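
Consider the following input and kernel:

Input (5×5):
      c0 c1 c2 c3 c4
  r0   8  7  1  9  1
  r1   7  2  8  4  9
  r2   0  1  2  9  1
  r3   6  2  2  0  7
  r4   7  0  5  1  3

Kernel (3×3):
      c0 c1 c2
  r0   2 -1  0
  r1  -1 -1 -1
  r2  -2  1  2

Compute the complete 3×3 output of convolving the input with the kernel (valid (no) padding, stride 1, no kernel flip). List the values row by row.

Output[0,0]: The receptive field on the input at this output position is [8 7 1 / 7 2 8 / 0 1 2]. Elementwise product with the kernel and sum: 8·2 + 7·-1 + 7·-1 + 2·-1 + 8·-1 + 0·-2 + 1·1 + 2·2.

-3 17 -21
3 -18 10
-15 3 -17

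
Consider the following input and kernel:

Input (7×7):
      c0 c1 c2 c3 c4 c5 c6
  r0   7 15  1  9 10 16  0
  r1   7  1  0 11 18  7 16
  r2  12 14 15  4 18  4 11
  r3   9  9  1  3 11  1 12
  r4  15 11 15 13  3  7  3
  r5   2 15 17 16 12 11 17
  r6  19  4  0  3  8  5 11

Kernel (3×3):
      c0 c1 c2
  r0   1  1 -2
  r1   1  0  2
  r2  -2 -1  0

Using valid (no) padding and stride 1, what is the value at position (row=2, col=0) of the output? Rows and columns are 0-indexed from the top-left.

-34

The receptive field on the input at this output position is [12 14 15 / 9 9 1 / 15 11 15]. Elementwise product with the kernel and sum: 12·1 + 14·1 + 15·-2 + 9·1 + 1·2 + 15·-2 + 11·-1.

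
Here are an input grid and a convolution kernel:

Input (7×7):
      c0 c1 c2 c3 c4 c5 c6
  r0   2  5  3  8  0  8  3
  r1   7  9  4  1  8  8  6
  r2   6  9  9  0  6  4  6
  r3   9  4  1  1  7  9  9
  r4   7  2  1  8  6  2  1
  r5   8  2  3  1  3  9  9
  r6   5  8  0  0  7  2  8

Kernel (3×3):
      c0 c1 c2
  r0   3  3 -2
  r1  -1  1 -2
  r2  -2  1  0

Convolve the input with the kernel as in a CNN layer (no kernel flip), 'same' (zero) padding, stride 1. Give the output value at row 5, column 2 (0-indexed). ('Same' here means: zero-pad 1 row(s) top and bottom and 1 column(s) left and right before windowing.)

-24

The receptive field on the zero-padded input at this output position is [2 1 8 / 2 3 1 / 8 0 0]. Elementwise product with the kernel and sum: 2·3 + 1·3 + 8·-2 + 2·-1 + 3·1 + 1·-2 + 8·-2 + 0·1.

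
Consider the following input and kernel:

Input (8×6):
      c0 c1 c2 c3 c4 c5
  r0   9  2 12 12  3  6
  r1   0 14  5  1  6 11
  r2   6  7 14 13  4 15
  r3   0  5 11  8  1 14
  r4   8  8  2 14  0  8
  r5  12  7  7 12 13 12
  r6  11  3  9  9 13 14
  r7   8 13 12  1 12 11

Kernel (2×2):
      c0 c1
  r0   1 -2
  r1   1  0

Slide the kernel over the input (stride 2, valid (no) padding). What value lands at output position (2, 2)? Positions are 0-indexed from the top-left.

-3

The receptive field on the input at this output position is [0 8 / 13 12]. Elementwise product with the kernel and sum: 0·1 + 8·-2 + 13·1.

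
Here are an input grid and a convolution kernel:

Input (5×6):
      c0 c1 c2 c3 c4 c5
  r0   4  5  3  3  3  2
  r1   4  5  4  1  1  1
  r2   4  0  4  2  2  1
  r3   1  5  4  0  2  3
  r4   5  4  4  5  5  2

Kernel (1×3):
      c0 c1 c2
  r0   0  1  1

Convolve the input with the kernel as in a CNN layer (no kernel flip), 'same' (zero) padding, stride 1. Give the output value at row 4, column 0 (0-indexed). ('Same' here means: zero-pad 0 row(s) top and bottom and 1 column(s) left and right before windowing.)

The receptive field on the zero-padded input at this output position is [0 5 4]. Elementwise product with the kernel and sum: 5·1 + 4·1.

9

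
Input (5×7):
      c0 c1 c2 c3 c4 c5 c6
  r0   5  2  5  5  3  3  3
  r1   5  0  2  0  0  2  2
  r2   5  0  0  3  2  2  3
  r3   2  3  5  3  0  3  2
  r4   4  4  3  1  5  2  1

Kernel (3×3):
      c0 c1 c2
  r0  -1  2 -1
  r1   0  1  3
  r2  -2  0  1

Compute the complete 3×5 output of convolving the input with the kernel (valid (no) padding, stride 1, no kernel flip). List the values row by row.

Output[0,0]: The receptive field on the input at this output position is [5 2 5 / 5 0 2 / 5 0 0]. Elementwise product with the kernel and sum: 5·-1 + 2·2 + 5·-1 + 0·1 + 2·3 + 5·-2 + 0·1.
Output[0,1]: The receptive field on the input at this output position is [2 5 5 / 0 2 0 / 0 0 3]. Elementwise product with the kernel and sum: 2·-1 + 5·2 + 5·-1 + 2·1 + 0·3 + 0·-2 + 3·1.

-10 8 4 0 7
-6 10 -3 3 15
8 4 6 8 -1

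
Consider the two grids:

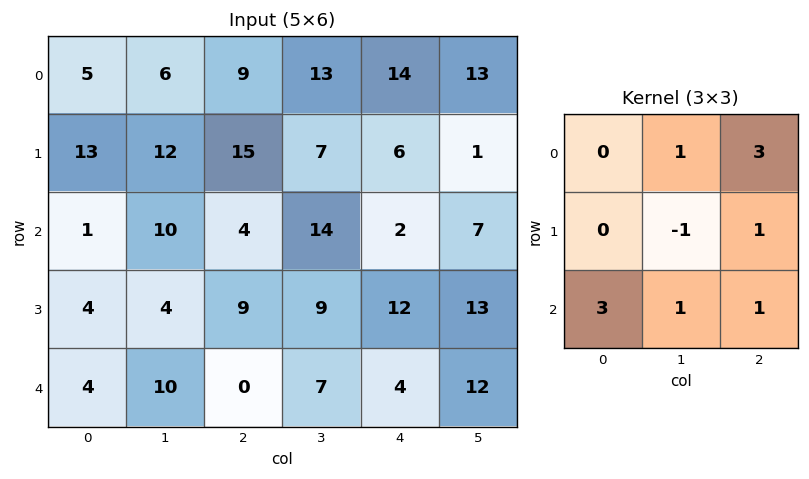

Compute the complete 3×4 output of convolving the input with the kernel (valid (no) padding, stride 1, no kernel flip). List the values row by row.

53 88 82 99
76 76 61 66
49 83 34 61

Output[0,0]: The receptive field on the input at this output position is [5 6 9 / 13 12 15 / 1 10 4]. Elementwise product with the kernel and sum: 6·1 + 9·3 + 12·-1 + 15·1 + 1·3 + 10·1 + 4·1.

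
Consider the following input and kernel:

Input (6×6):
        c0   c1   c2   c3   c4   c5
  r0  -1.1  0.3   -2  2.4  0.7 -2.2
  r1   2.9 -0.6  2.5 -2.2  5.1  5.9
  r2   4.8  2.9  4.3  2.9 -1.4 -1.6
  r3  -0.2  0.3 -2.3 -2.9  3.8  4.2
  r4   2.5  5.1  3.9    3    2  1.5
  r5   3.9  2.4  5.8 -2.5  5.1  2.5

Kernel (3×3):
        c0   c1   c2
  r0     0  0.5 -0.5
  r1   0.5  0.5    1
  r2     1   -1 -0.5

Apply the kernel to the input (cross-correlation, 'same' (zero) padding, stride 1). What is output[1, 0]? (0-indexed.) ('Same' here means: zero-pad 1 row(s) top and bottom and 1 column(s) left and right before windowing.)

The receptive field on the zero-padded input at this output position is [0 -1.1 0.3 / 0 2.9 -0.6 / 0 4.8 2.9]. Elementwise product with the kernel and sum: -1.1·0.5 + 0.3·-0.5 + 0·0.5 + 2.9·0.5 + -0.6·1 + 0·1 + 4.8·-1 + 2.9·-0.5.

-6.1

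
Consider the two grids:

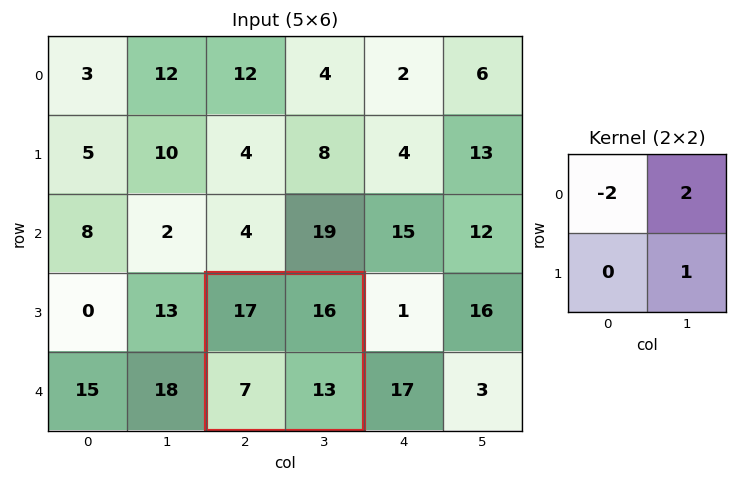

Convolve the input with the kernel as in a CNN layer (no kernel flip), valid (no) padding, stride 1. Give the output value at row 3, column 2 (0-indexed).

11

The receptive field on the input at this output position is [17 16 / 7 13]. Elementwise product with the kernel and sum: 17·-2 + 16·2 + 13·1.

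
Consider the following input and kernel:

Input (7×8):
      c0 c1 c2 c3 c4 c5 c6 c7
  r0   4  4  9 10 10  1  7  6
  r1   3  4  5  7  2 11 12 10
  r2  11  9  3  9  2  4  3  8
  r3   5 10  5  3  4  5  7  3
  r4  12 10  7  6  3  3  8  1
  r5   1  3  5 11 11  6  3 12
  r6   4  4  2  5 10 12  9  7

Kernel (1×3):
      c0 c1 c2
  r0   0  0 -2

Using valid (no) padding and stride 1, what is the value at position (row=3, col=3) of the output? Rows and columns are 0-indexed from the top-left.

-10

The receptive field on the input at this output position is [3 4 5]. Elementwise product with the kernel and sum: 5·-2.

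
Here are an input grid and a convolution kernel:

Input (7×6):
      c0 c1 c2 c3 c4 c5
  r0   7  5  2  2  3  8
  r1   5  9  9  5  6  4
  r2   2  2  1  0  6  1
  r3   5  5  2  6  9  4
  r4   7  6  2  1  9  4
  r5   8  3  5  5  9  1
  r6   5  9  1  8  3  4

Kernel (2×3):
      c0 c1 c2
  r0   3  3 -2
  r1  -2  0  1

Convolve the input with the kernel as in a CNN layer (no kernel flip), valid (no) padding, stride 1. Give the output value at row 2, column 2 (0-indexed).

The receptive field on the input at this output position is [1 0 6 / 2 6 9]. Elementwise product with the kernel and sum: 1·3 + 0·3 + 6·-2 + 2·-2 + 9·1.

-4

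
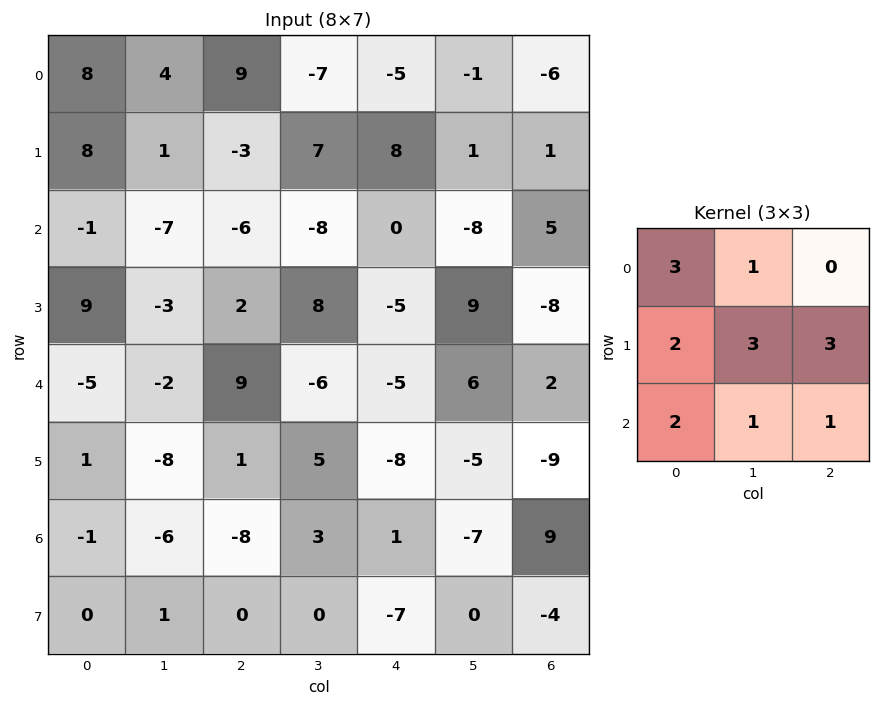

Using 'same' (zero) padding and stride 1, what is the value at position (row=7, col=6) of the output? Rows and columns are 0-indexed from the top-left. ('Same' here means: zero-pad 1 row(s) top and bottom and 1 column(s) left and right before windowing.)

-24

The receptive field on the zero-padded input at this output position is [-7 9 0 / 0 -4 0 / 0 0 0]. Elementwise product with the kernel and sum: -7·3 + 9·1 + 0·2 + -4·3 + 0·3 + 0·2 + 0·1 + 0·1.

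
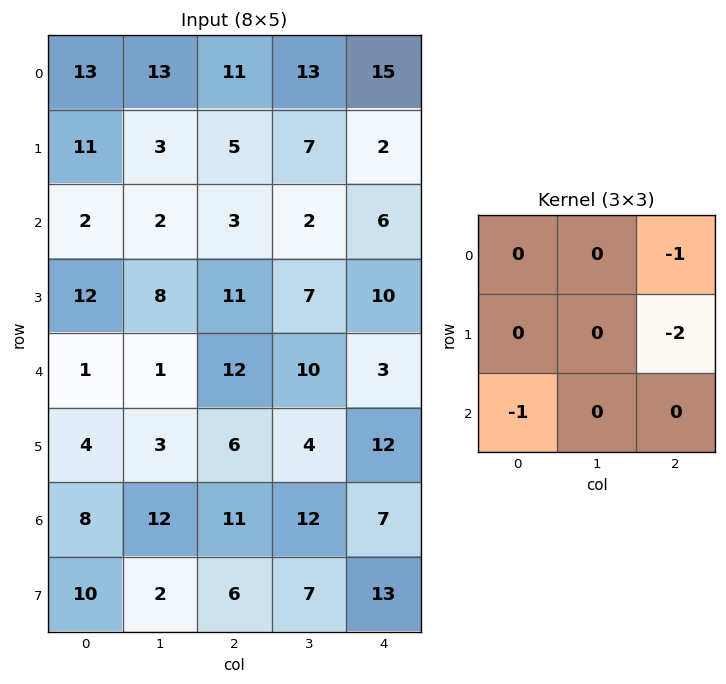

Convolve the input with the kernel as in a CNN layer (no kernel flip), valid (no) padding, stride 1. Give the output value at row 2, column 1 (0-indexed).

-17

The receptive field on the input at this output position is [2 3 2 / 8 11 7 / 1 12 10]. Elementwise product with the kernel and sum: 2·-1 + 7·-2 + 1·-1.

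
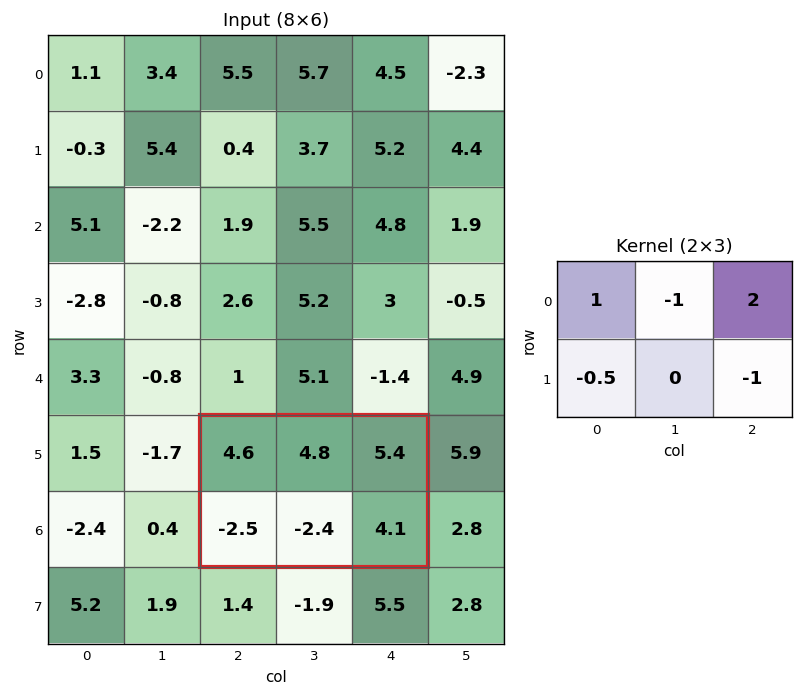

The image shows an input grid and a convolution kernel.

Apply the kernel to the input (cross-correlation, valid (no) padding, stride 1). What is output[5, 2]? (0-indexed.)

The receptive field on the input at this output position is [4.6 4.8 5.4 / -2.5 -2.4 4.1]. Elementwise product with the kernel and sum: 4.6·1 + 4.8·-1 + 5.4·2 + -2.5·-0.5 + 4.1·-1.

7.75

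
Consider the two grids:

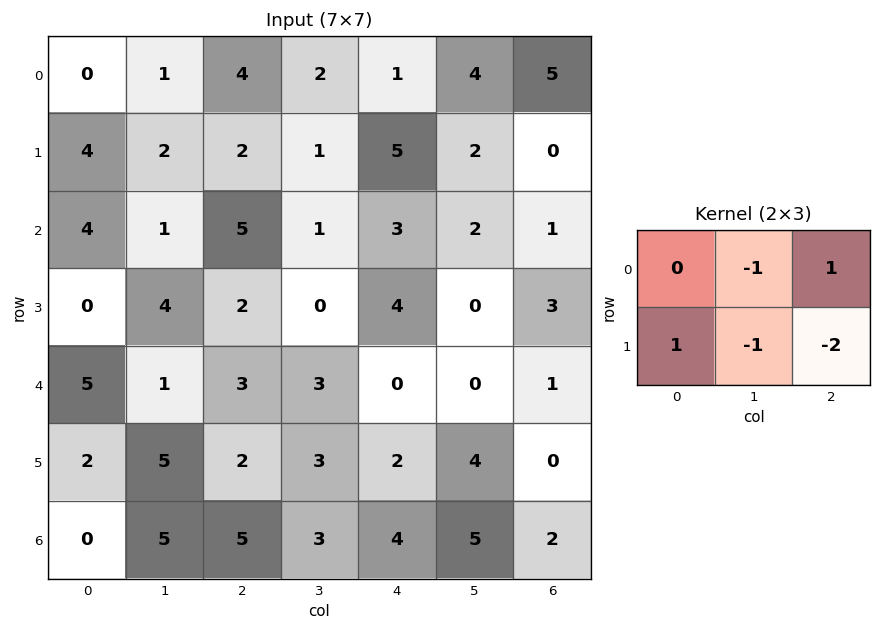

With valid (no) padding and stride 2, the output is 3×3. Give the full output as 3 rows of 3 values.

Output[0,0]: The receptive field on the input at this output position is [0 1 4 / 4 2 2]. Elementwise product with the kernel and sum: 1·-1 + 4·1 + 4·1 + 2·-1 + 2·-2.
Output[0,1]: The receptive field on the input at this output position is [4 2 1 / 2 1 5]. Elementwise product with the kernel and sum: 2·-1 + 1·1 + 2·1 + 1·-1 + 5·-2.

1 -10 4
-4 -4 -3
-5 -8 -1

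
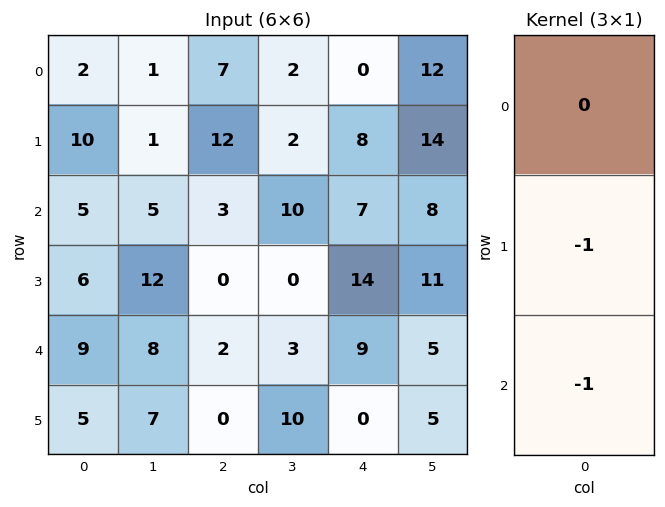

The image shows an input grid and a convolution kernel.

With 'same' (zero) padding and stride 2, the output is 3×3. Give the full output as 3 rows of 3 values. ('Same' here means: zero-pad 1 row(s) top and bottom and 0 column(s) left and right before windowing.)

Output[0,0]: The receptive field on the zero-padded input at this output position is [0 / 2 / 10]. Elementwise product with the kernel and sum: 2·-1 + 10·-1.

-12 -19 -8
-11 -3 -21
-14 -2 -9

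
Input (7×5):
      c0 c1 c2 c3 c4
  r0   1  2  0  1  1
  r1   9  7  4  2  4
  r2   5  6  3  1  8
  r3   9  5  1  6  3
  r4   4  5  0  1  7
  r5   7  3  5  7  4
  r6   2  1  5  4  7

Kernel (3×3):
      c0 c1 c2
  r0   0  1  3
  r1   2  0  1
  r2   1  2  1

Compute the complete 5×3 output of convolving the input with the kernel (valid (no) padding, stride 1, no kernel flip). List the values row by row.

44 32 29
52 36 44
48 28 39
34 50 45
33 31 56

Output[0,0]: The receptive field on the input at this output position is [1 2 0 / 9 7 4 / 5 6 3]. Elementwise product with the kernel and sum: 2·1 + 0·3 + 9·2 + 4·1 + 5·1 + 6·2 + 3·1.
Output[0,1]: The receptive field on the input at this output position is [2 0 1 / 7 4 2 / 6 3 1]. Elementwise product with the kernel and sum: 0·1 + 1·3 + 7·2 + 2·1 + 6·1 + 3·2 + 1·1.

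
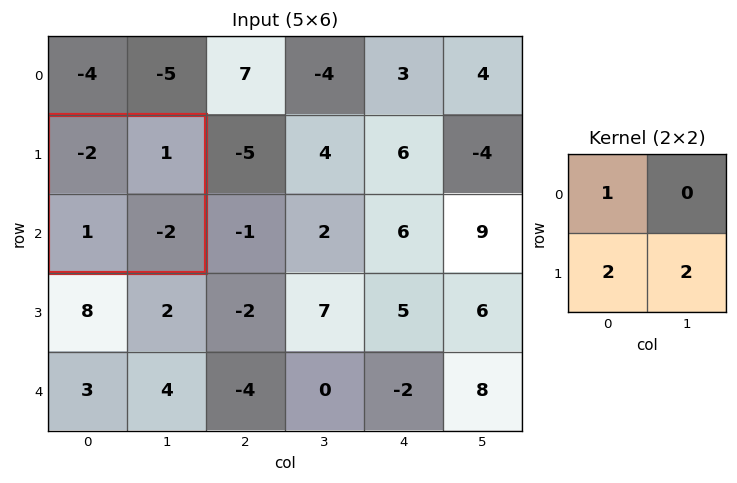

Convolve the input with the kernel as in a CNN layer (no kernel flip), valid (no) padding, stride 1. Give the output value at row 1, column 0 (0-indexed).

The receptive field on the input at this output position is [-2 1 / 1 -2]. Elementwise product with the kernel and sum: -2·1 + 1·2 + -2·2.

-4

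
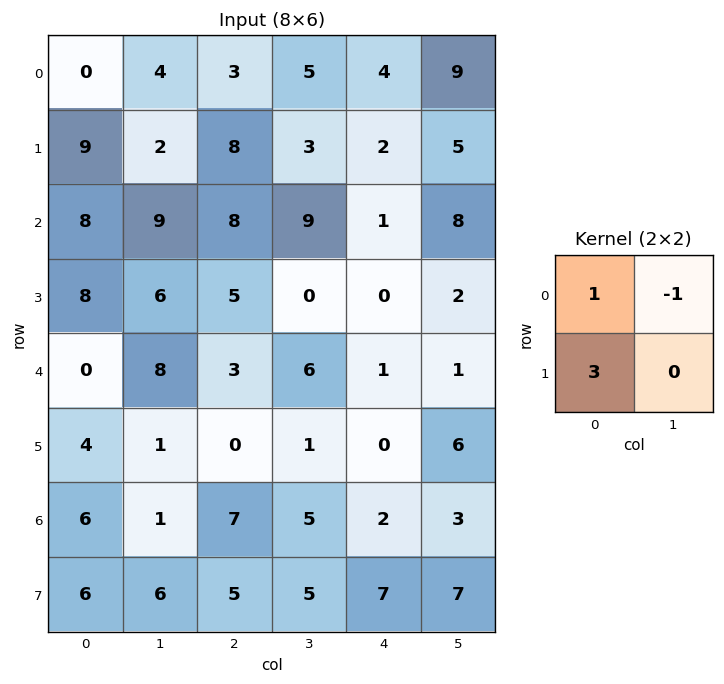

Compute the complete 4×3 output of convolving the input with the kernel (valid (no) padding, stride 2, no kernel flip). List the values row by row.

Output[0,0]: The receptive field on the input at this output position is [0 4 / 9 2]. Elementwise product with the kernel and sum: 0·1 + 4·-1 + 9·3.

23 22 1
23 14 -7
4 -3 0
23 17 20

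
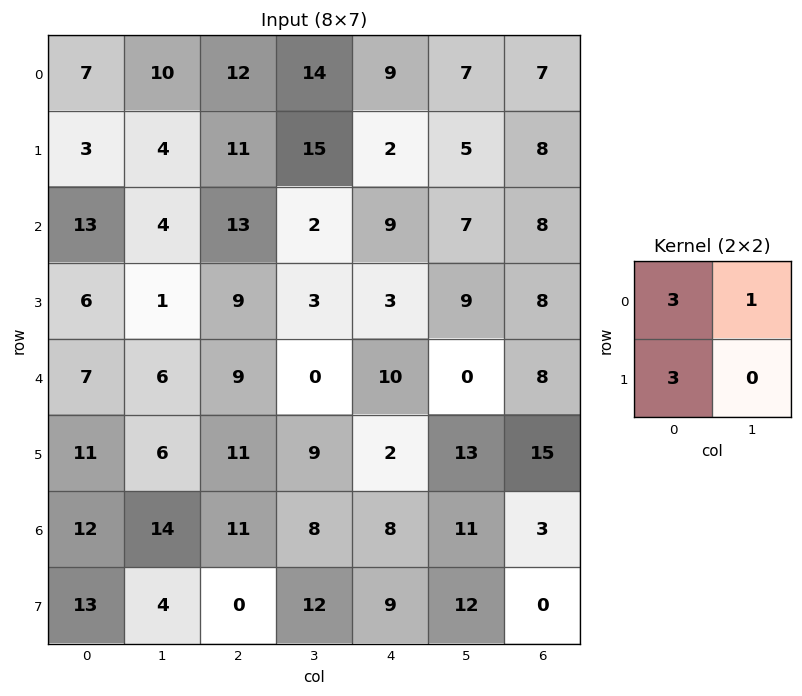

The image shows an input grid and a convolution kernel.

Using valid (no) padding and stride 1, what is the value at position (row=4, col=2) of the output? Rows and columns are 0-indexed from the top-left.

60

The receptive field on the input at this output position is [9 0 / 11 9]. Elementwise product with the kernel and sum: 9·3 + 0·1 + 11·3.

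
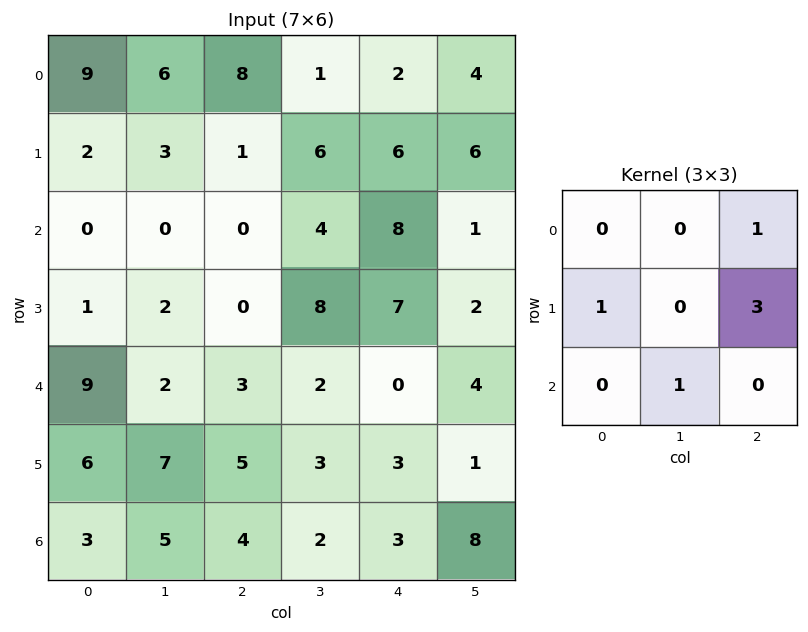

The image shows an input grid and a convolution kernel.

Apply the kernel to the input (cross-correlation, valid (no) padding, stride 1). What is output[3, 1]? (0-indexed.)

The receptive field on the input at this output position is [2 0 8 / 2 3 2 / 7 5 3]. Elementwise product with the kernel and sum: 8·1 + 2·1 + 2·3 + 5·1.

21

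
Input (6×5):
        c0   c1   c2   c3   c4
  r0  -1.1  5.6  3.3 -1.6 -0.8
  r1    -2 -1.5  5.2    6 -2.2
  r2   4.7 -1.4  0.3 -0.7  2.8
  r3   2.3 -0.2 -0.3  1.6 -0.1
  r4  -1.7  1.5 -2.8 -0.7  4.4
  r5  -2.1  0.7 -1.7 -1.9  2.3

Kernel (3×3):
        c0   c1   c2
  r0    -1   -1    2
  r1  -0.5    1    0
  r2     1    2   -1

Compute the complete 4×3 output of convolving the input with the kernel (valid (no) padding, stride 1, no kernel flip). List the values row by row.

3.2 -6.25 -3.8
12.35 6.9 -13.45
0.05 -3.9 -0.85
0.65 -0.65 -8.6

Output[0,0]: The receptive field on the input at this output position is [-1.1 5.6 3.3 / -2 -1.5 5.2 / 4.7 -1.4 0.3]. Elementwise product with the kernel and sum: -1.1·-1 + 5.6·-1 + 3.3·2 + -2·-0.5 + -1.5·1 + 4.7·1 + -1.4·2 + 0.3·-1.
Output[0,1]: The receptive field on the input at this output position is [5.6 3.3 -1.6 / -1.5 5.2 6 / -1.4 0.3 -0.7]. Elementwise product with the kernel and sum: 5.6·-1 + 3.3·-1 + -1.6·2 + -1.5·-0.5 + 5.2·1 + -1.4·1 + 0.3·2 + -0.7·-1.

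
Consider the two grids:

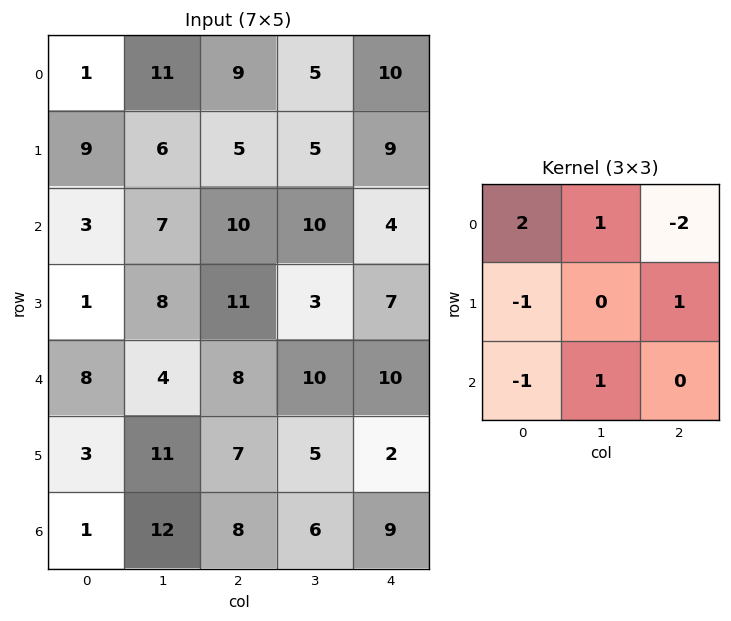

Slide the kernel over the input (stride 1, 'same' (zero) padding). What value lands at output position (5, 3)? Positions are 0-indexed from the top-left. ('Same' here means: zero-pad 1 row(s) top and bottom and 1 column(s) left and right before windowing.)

-1

The receptive field on the zero-padded input at this output position is [8 10 10 / 7 5 2 / 8 6 9]. Elementwise product with the kernel and sum: 8·2 + 10·1 + 10·-2 + 7·-1 + 2·1 + 8·-1 + 6·1.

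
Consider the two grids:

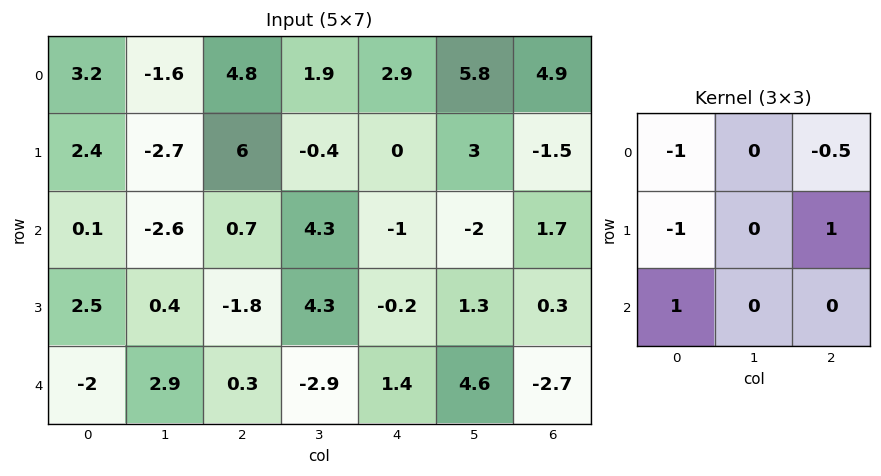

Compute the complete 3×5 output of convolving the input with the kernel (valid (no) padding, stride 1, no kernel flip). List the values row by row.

Output[0,0]: The receptive field on the input at this output position is [3.2 -1.6 4.8 / 2.4 -2.7 6 / 0.1 -2.6 0.7]. Elementwise product with the kernel and sum: 3.2·-1 + 4.8·-0.5 + 2.4·-1 + 6·1 + 0.1·1.
Output[0,1]: The receptive field on the input at this output position is [-1.6 4.8 1.9 / -2.7 6 -0.4 / -2.6 0.7 4.3]. Elementwise product with the kernel and sum: -1.6·-1 + 1.9·-0.5 + -2.7·-1 + -0.4·1 + -2.6·1.

-1.9 0.35 -11.55 2.9 -7.85
-2.3 10.2 -9.5 -3.1 3.25
-6.75 7.25 1.7 -9.2 2.05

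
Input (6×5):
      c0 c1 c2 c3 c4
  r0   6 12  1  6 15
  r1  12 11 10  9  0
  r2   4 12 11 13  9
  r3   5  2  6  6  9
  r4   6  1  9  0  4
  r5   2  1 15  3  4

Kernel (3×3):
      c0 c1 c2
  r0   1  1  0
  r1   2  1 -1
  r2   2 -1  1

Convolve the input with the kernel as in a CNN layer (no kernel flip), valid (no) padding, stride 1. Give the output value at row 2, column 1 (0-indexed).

The receptive field on the input at this output position is [12 11 13 / 2 6 6 / 1 9 0]. Elementwise product with the kernel and sum: 12·1 + 11·1 + 2·2 + 6·1 + 6·-1 + 1·2 + 9·-1 + 0·1.

20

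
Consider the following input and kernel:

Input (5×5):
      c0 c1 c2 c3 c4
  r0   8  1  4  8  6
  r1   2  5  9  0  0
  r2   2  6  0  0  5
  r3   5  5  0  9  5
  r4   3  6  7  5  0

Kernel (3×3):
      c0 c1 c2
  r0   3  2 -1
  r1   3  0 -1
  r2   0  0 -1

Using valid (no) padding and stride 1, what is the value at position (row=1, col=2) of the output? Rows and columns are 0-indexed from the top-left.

17

The receptive field on the input at this output position is [9 0 0 / 0 0 5 / 0 9 5]. Elementwise product with the kernel and sum: 9·3 + 0·2 + 0·-1 + 0·3 + 5·-1 + 5·-1.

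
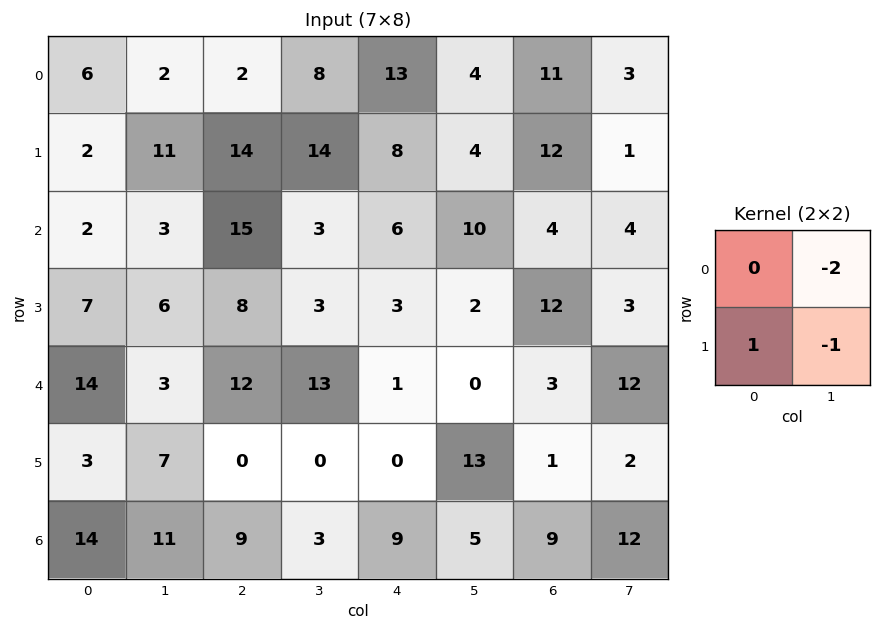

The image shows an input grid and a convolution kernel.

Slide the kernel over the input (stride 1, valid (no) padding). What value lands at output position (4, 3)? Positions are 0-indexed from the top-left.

The receptive field on the input at this output position is [13 1 / 0 0]. Elementwise product with the kernel and sum: 1·-2 + 0·1 + 0·-1.

-2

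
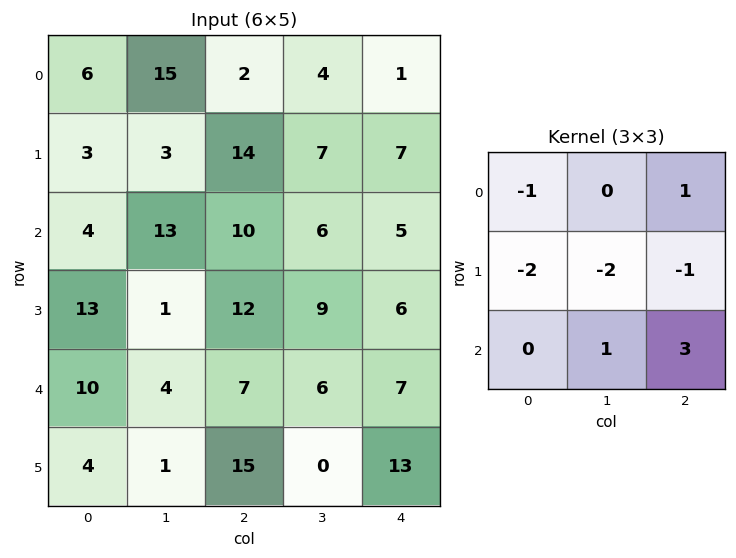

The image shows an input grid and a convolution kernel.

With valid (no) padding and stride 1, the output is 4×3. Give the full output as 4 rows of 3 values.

13 -24 -29
4 -9 -17
-9 -17 -26
10 -5 0

Output[0,0]: The receptive field on the input at this output position is [6 15 2 / 3 3 14 / 4 13 10]. Elementwise product with the kernel and sum: 6·-1 + 2·1 + 3·-2 + 3·-2 + 14·-1 + 13·1 + 10·3.
Output[0,1]: The receptive field on the input at this output position is [15 2 4 / 3 14 7 / 13 10 6]. Elementwise product with the kernel and sum: 15·-1 + 4·1 + 3·-2 + 14·-2 + 7·-1 + 10·1 + 6·3.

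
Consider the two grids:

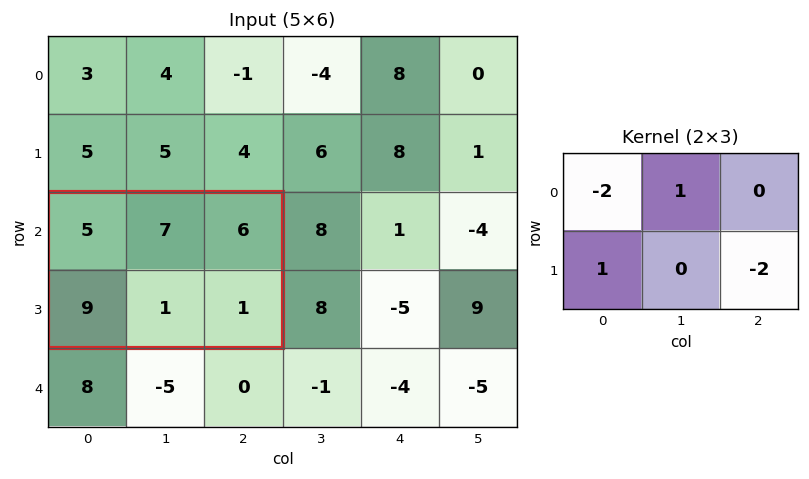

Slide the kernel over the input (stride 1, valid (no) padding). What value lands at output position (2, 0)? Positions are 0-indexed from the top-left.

The receptive field on the input at this output position is [5 7 6 / 9 1 1]. Elementwise product with the kernel and sum: 5·-2 + 7·1 + 9·1 + 1·-2.

4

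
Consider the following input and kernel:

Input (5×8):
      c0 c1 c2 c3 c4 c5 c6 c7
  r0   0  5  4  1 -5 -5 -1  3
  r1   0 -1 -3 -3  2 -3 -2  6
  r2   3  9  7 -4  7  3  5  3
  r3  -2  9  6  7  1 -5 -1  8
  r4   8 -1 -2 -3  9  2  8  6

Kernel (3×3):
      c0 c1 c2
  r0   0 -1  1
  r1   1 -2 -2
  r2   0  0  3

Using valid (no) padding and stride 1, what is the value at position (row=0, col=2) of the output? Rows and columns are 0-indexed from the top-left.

14

The receptive field on the input at this output position is [4 1 -5 / -3 -3 2 / 7 -4 7]. Elementwise product with the kernel and sum: 1·-1 + -5·1 + -3·1 + -3·-2 + 2·-2 + 7·3.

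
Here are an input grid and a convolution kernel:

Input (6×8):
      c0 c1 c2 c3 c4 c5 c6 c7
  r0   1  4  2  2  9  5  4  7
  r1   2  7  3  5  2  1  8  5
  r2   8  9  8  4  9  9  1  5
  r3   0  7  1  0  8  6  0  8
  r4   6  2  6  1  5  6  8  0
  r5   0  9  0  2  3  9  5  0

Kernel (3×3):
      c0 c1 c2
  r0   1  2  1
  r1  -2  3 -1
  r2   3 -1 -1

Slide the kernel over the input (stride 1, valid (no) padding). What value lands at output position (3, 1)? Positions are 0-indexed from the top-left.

The receptive field on the input at this output position is [7 1 0 / 2 6 1 / 9 0 2]. Elementwise product with the kernel and sum: 7·1 + 1·2 + 0·1 + 2·-2 + 6·3 + 1·-1 + 9·3 + 0·-1 + 2·-1.

47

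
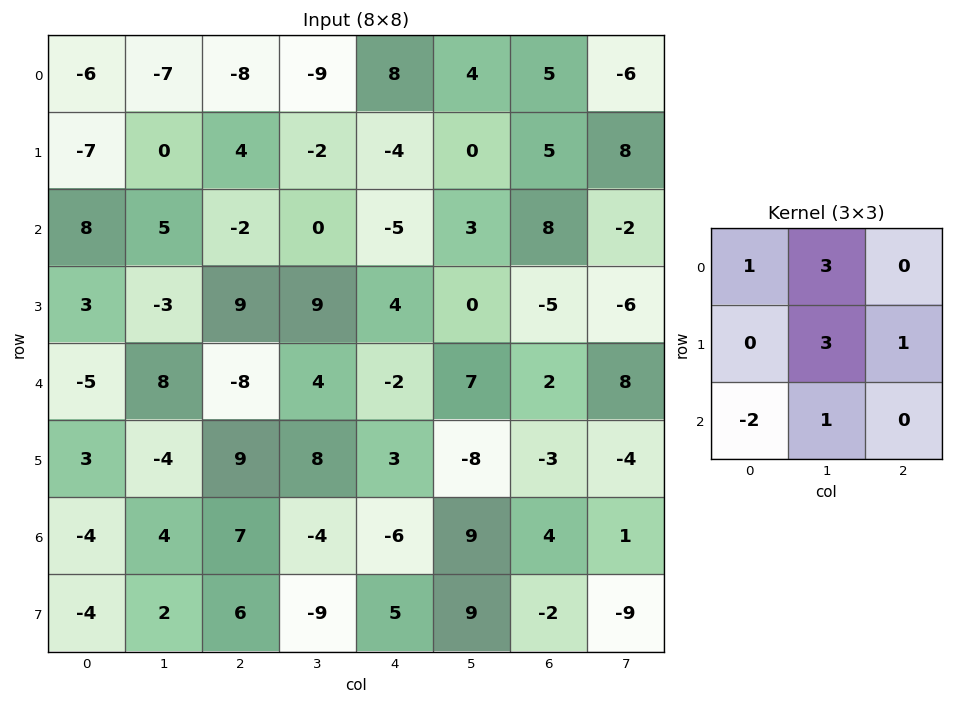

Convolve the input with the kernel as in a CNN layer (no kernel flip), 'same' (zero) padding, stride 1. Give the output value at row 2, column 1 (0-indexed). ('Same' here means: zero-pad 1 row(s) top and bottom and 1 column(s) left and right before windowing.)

-3

The receptive field on the zero-padded input at this output position is [-7 0 4 / 8 5 -2 / 3 -3 9]. Elementwise product with the kernel and sum: -7·1 + 0·3 + 5·3 + -2·1 + 3·-2 + -3·1.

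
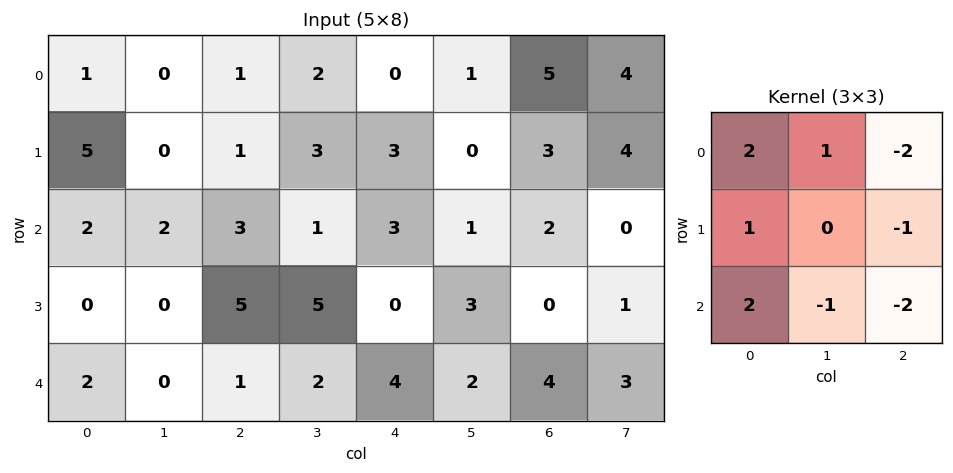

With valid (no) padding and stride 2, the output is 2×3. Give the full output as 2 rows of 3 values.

Output[0,0]: The receptive field on the input at this output position is [1 0 1 / 5 0 1 / 2 2 3]. Elementwise product with the kernel and sum: 1·2 + 0·1 + 1·-2 + 5·1 + 1·-1 + 2·2 + 2·-1 + 3·-2.
Output[0,1]: The receptive field on the input at this output position is [1 2 0 / 1 3 3 / 3 1 3]. Elementwise product with the kernel and sum: 1·2 + 2·1 + 0·-2 + 1·1 + 3·-1 + 3·2 + 1·-1 + 3·-2.

0 1 -8
-3 -2 1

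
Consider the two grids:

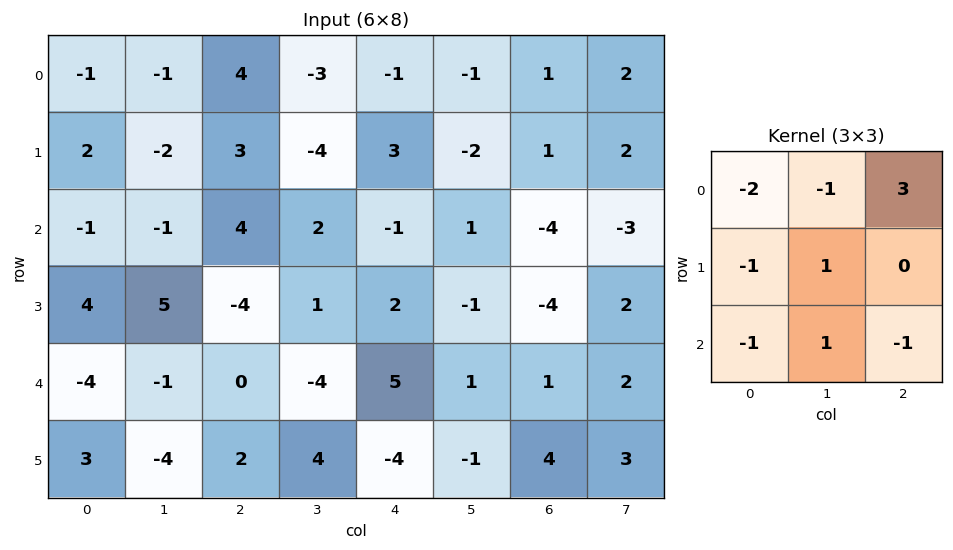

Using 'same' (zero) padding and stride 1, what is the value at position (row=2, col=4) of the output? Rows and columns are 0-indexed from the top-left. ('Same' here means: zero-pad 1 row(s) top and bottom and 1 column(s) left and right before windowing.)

-2

The receptive field on the zero-padded input at this output position is [-4 3 -2 / 2 -1 1 / 1 2 -1]. Elementwise product with the kernel and sum: -4·-2 + 3·-1 + -2·3 + 2·-1 + -1·1 + 1·-1 + 2·1 + -1·-1.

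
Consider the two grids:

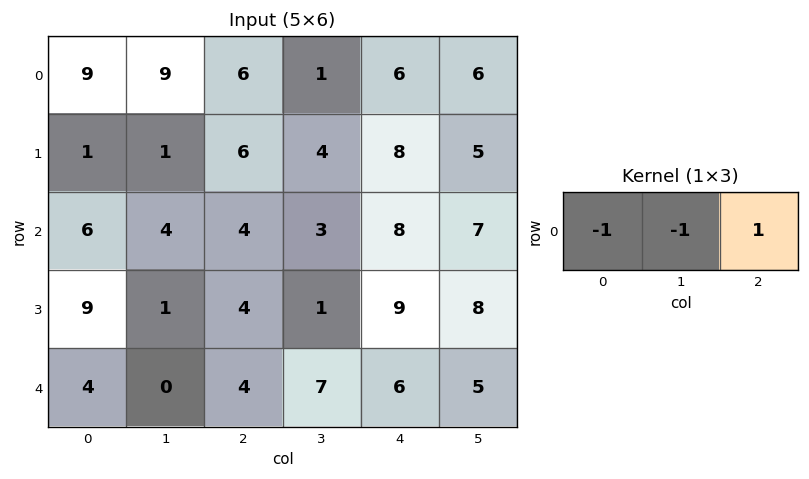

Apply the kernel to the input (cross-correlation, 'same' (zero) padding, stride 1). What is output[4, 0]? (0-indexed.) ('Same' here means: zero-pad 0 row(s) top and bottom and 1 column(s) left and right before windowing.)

-4

The receptive field on the zero-padded input at this output position is [0 4 0]. Elementwise product with the kernel and sum: 0·-1 + 4·-1 + 0·1.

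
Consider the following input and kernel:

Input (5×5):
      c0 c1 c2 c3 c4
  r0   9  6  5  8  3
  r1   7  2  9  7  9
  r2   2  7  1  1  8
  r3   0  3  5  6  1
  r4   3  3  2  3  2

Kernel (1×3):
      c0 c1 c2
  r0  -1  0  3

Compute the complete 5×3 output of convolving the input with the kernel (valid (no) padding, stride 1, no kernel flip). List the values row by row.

Output[0,0]: The receptive field on the input at this output position is [9 6 5]. Elementwise product with the kernel and sum: 9·-1 + 5·3.

6 18 4
20 19 18
1 -4 23
15 15 -2
3 6 4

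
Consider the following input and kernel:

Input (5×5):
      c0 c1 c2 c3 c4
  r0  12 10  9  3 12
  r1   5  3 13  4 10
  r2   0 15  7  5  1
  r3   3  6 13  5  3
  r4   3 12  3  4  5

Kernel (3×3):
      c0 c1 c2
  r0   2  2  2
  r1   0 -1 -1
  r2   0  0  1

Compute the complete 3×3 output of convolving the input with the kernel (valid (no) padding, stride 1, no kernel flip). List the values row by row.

53 32 35
33 33 51
28 40 23

Output[0,0]: The receptive field on the input at this output position is [12 10 9 / 5 3 13 / 0 15 7]. Elementwise product with the kernel and sum: 12·2 + 10·2 + 9·2 + 3·-1 + 13·-1 + 7·1.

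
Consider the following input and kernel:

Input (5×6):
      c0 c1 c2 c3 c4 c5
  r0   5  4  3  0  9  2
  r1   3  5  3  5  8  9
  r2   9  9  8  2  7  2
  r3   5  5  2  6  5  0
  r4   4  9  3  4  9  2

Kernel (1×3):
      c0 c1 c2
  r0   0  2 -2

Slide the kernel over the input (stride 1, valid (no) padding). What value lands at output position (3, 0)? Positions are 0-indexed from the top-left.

The receptive field on the input at this output position is [5 5 2]. Elementwise product with the kernel and sum: 5·2 + 2·-2.

6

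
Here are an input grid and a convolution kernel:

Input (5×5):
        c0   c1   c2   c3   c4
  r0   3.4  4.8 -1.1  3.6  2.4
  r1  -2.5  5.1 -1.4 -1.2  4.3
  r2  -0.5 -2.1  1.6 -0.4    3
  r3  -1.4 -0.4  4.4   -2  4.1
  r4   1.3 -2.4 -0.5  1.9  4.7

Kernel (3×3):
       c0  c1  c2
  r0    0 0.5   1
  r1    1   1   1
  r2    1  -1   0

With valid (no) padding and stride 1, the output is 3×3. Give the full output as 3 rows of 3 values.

Output[0,0]: The receptive field on the input at this output position is [3.4 4.8 -1.1 / -2.5 5.1 -1.4 / -0.5 -2.1 1.6]. Elementwise product with the kernel and sum: 4.8·0.5 + -1.1·1 + -2.5·1 + 5.1·1 + -1.4·1 + -0.5·1 + -2.1·-1.

4.1 1.85 7.9
-0.85 -7.6 14.3
6.85 0.5 6.9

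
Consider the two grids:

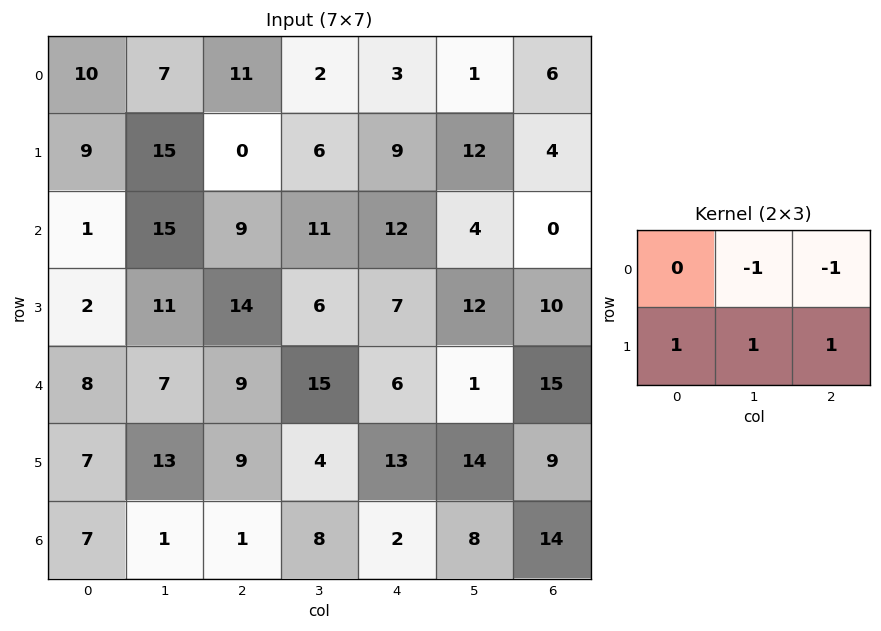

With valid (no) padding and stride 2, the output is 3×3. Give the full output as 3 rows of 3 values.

Output[0,0]: The receptive field on the input at this output position is [10 7 11 / 9 15 0]. Elementwise product with the kernel and sum: 7·-1 + 11·-1 + 9·1 + 15·1 + 0·1.

6 10 18
3 4 25
13 5 20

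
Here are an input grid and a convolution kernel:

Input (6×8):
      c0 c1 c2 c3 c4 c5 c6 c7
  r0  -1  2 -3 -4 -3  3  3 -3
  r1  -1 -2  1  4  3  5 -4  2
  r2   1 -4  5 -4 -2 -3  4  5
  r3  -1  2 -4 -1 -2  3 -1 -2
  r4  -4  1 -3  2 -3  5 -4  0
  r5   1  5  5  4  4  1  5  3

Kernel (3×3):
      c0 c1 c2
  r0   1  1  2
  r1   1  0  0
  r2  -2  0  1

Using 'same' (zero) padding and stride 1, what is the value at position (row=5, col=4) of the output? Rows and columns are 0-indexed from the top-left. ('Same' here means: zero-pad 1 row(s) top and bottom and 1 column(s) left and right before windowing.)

13

The receptive field on the zero-padded input at this output position is [2 -3 5 / 4 4 1 / 0 0 0]. Elementwise product with the kernel and sum: 2·1 + -3·1 + 5·2 + 4·1 + 0·-2 + 0·1.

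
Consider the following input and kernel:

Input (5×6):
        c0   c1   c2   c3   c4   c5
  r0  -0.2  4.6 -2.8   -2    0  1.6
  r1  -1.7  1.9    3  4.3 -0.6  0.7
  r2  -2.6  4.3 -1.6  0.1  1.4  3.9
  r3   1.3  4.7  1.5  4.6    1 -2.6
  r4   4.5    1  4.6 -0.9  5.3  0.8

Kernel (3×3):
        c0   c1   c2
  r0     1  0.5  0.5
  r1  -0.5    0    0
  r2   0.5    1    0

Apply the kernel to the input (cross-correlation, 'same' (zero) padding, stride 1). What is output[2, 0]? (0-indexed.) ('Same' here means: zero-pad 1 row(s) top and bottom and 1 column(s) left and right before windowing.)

1.4

The receptive field on the zero-padded input at this output position is [0 -1.7 1.9 / 0 -2.6 4.3 / 0 1.3 4.7]. Elementwise product with the kernel and sum: 0·1 + -1.7·0.5 + 1.9·0.5 + 0·-0.5 + 0·0.5 + 1.3·1.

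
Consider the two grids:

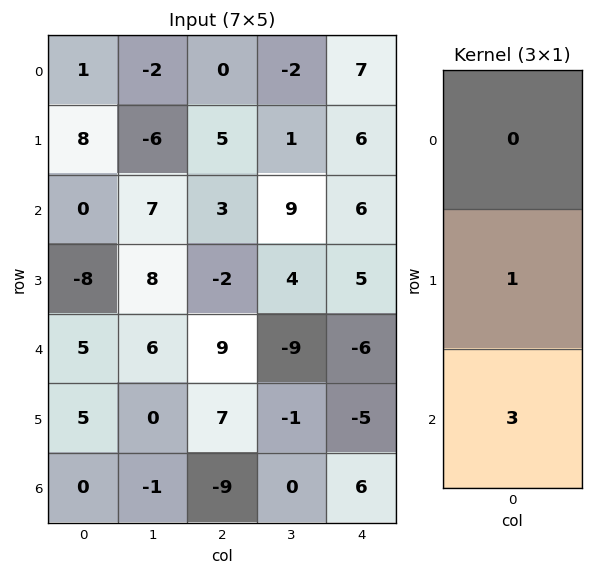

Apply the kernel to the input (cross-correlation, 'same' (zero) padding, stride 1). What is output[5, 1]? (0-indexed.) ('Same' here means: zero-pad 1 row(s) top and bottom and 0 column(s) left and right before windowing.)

The receptive field on the zero-padded input at this output position is [6 / 0 / -1]. Elementwise product with the kernel and sum: 0·1 + -1·3.

-3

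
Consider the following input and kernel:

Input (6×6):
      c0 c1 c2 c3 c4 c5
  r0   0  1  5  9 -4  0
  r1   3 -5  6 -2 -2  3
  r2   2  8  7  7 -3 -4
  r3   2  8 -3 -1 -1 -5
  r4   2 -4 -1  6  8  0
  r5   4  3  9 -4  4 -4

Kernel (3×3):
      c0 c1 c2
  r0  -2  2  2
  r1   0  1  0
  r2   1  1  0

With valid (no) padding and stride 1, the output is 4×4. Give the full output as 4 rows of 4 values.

Output[0,0]: The receptive field on the input at this output position is [0 1 5 / 3 -5 6 / 2 8 7]. Elementwise product with the kernel and sum: 0·-2 + 1·2 + 5·2 + -5·1 + 2·1 + 8·1.
Output[0,1]: The receptive field on the input at this output position is [1 5 9 / -5 6 -2 / 8 7 7]. Elementwise product with the kernel and sum: 1·-2 + 5·2 + 9·2 + 6·1 + 8·1 + 7·1.

17 47 12 -24
14 30 -17 1
32 4 -2 -15
9 -13 13 -2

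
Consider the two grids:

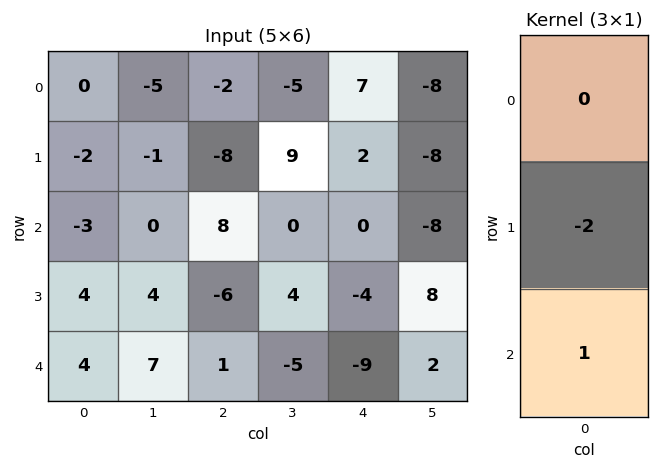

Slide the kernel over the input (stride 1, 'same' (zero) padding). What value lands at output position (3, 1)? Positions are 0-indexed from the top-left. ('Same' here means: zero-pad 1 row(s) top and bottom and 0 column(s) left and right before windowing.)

-1

The receptive field on the zero-padded input at this output position is [0 / 4 / 7]. Elementwise product with the kernel and sum: 4·-2 + 7·1.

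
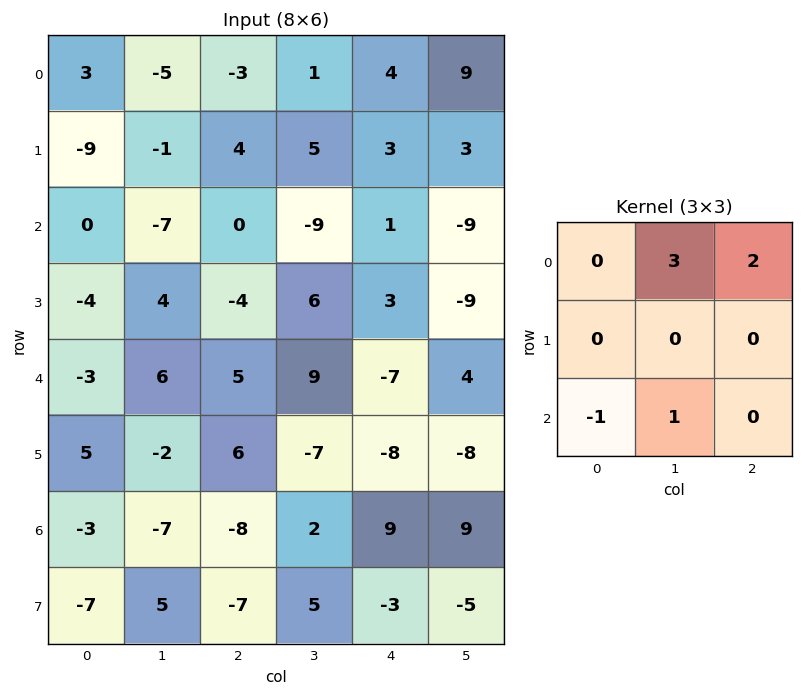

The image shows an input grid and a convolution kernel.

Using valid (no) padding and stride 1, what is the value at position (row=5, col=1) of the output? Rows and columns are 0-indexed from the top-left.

The receptive field on the input at this output position is [-2 6 -7 / -7 -8 2 / 5 -7 5]. Elementwise product with the kernel and sum: 6·3 + -7·2 + 5·-1 + -7·1.

-8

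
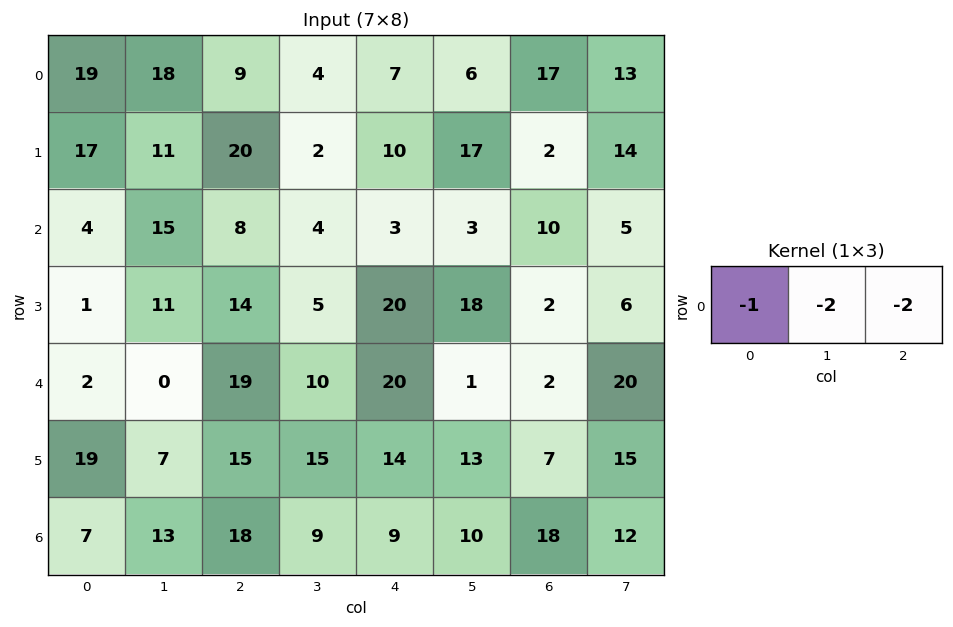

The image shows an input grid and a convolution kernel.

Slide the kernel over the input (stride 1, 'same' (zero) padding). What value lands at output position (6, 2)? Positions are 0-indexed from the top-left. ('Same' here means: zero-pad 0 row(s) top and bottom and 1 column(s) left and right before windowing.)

-67

The receptive field on the zero-padded input at this output position is [13 18 9]. Elementwise product with the kernel and sum: 13·-1 + 18·-2 + 9·-2.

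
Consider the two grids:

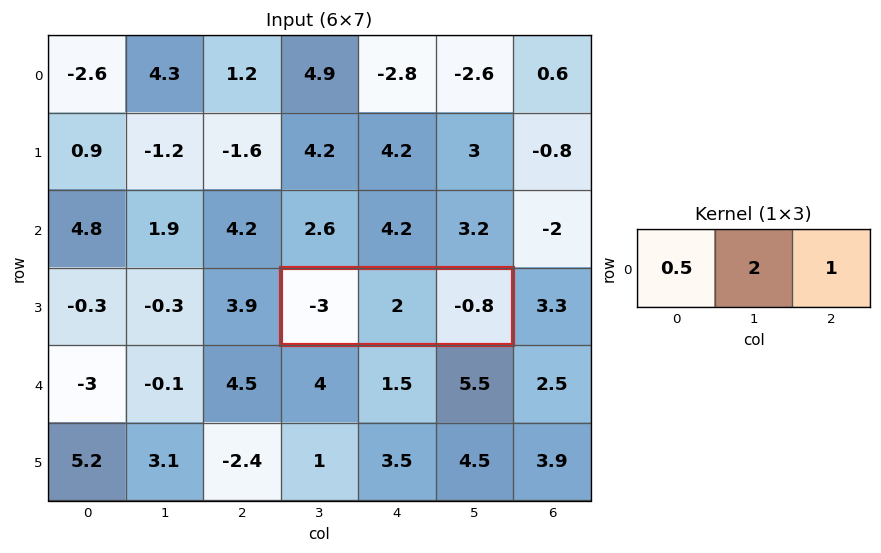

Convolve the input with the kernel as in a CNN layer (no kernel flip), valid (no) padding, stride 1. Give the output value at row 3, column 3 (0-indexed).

The receptive field on the input at this output position is [-3 2 -0.8]. Elementwise product with the kernel and sum: -3·0.5 + 2·2 + -0.8·1.

1.7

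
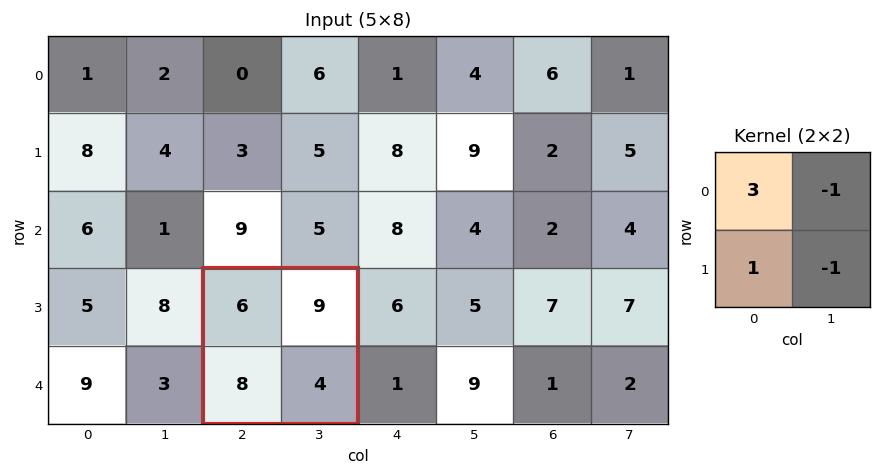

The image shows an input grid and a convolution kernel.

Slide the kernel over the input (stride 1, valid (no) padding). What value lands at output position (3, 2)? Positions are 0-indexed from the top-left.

13

The receptive field on the input at this output position is [6 9 / 8 4]. Elementwise product with the kernel and sum: 6·3 + 9·-1 + 8·1 + 4·-1.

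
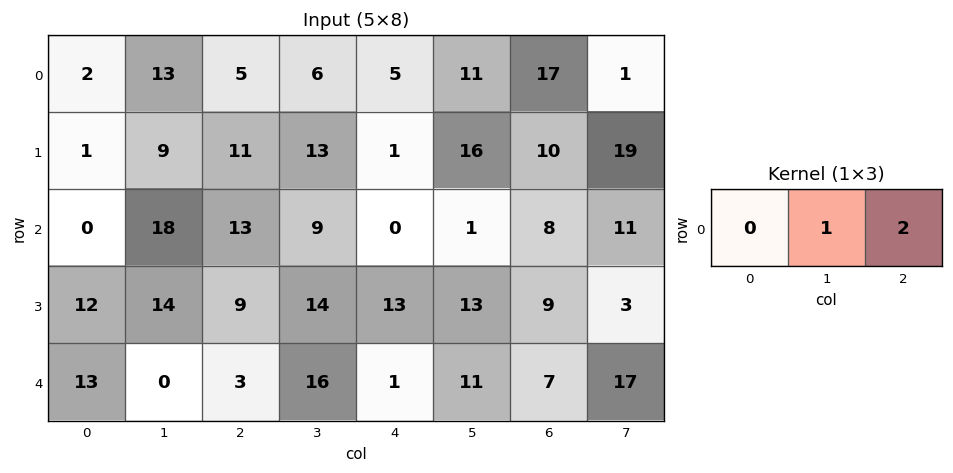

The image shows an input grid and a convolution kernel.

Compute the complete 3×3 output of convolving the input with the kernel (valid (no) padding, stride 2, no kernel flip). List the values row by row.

23 16 45
44 9 17
6 18 25

Output[0,0]: The receptive field on the input at this output position is [2 13 5]. Elementwise product with the kernel and sum: 13·1 + 5·2.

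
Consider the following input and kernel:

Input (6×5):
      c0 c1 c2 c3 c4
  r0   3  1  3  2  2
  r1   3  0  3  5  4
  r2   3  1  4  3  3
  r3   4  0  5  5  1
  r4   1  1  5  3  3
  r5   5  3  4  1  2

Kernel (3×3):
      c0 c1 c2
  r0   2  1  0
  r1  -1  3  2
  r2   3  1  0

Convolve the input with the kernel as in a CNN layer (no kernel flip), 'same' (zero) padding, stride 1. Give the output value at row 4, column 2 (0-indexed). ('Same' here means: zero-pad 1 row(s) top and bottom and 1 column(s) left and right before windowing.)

The receptive field on the zero-padded input at this output position is [0 5 5 / 1 5 3 / 3 4 1]. Elementwise product with the kernel and sum: 0·2 + 5·1 + 1·-1 + 5·3 + 3·2 + 3·3 + 4·1.

38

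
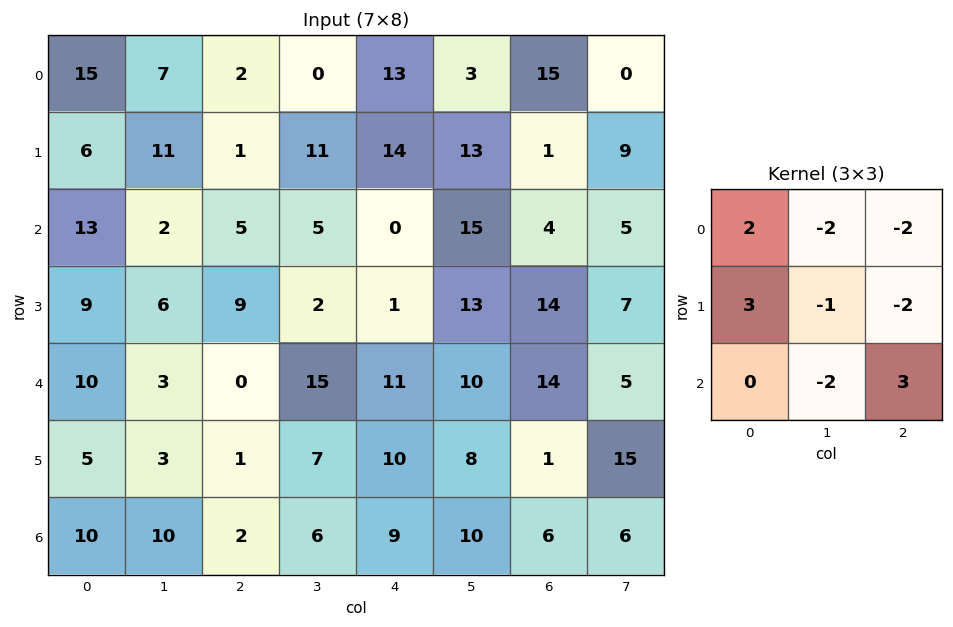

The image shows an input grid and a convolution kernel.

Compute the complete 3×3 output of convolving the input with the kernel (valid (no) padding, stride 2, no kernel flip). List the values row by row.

28 -68 -1
9 26 -54
10 -61 -8

Output[0,0]: The receptive field on the input at this output position is [15 7 2 / 6 11 1 / 13 2 5]. Elementwise product with the kernel and sum: 15·2 + 7·-2 + 2·-2 + 6·3 + 11·-1 + 1·-2 + 2·-2 + 5·3.
Output[0,1]: The receptive field on the input at this output position is [2 0 13 / 1 11 14 / 5 5 0]. Elementwise product with the kernel and sum: 2·2 + 0·-2 + 13·-2 + 1·3 + 11·-1 + 14·-2 + 5·-2 + 0·3.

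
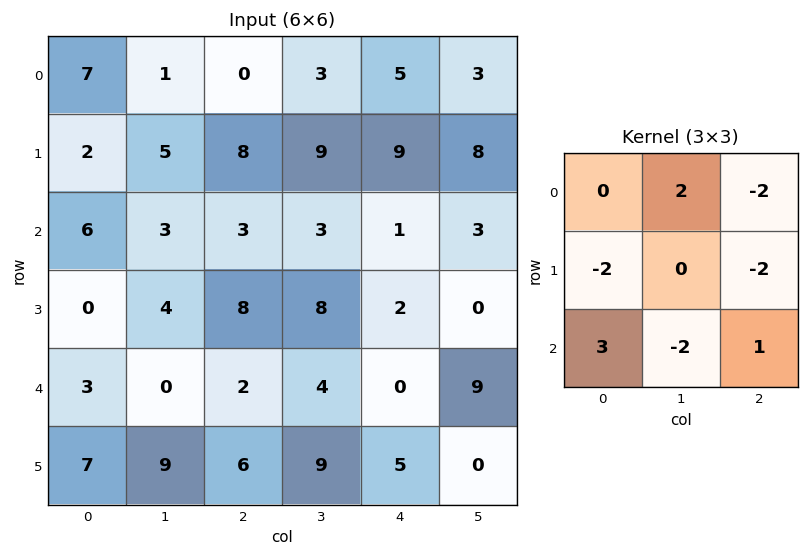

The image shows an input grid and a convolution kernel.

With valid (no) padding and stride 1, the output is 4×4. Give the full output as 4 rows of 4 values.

-3 -28 -34 -20
-24 -10 2 10
-5 -24 -18 1
-9 16 13 -5

Output[0,0]: The receptive field on the input at this output position is [7 1 0 / 2 5 8 / 6 3 3]. Elementwise product with the kernel and sum: 1·2 + 0·-2 + 2·-2 + 8·-2 + 6·3 + 3·-2 + 3·1.
Output[0,1]: The receptive field on the input at this output position is [1 0 3 / 5 8 9 / 3 3 3]. Elementwise product with the kernel and sum: 0·2 + 3·-2 + 5·-2 + 9·-2 + 3·3 + 3·-2 + 3·1.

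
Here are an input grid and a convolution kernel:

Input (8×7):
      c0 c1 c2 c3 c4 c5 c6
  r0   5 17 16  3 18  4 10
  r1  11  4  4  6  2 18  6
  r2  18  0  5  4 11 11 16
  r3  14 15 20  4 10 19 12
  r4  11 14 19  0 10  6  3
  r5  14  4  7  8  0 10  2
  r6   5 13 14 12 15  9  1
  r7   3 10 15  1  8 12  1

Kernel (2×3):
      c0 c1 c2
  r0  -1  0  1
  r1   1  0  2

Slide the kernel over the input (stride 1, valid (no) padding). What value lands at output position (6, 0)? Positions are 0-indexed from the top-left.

42

The receptive field on the input at this output position is [5 13 14 / 3 10 15]. Elementwise product with the kernel and sum: 5·-1 + 14·1 + 3·1 + 15·2.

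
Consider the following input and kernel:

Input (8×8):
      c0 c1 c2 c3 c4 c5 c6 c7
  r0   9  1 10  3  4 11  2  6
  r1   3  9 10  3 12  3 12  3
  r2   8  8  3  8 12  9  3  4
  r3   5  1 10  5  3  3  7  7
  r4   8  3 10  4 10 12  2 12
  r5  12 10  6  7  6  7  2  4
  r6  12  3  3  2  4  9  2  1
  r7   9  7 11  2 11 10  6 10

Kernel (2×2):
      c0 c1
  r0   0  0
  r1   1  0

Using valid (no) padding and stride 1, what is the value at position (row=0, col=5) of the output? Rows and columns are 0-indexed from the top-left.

3

The receptive field on the input at this output position is [11 2 / 3 12]. Elementwise product with the kernel and sum: 3·1.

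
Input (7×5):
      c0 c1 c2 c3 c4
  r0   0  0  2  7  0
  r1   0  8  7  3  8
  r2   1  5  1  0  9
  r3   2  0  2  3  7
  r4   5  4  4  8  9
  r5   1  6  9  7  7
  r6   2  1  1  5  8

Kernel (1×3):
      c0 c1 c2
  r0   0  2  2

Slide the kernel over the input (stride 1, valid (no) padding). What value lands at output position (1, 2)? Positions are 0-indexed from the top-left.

The receptive field on the input at this output position is [7 3 8]. Elementwise product with the kernel and sum: 3·2 + 8·2.

22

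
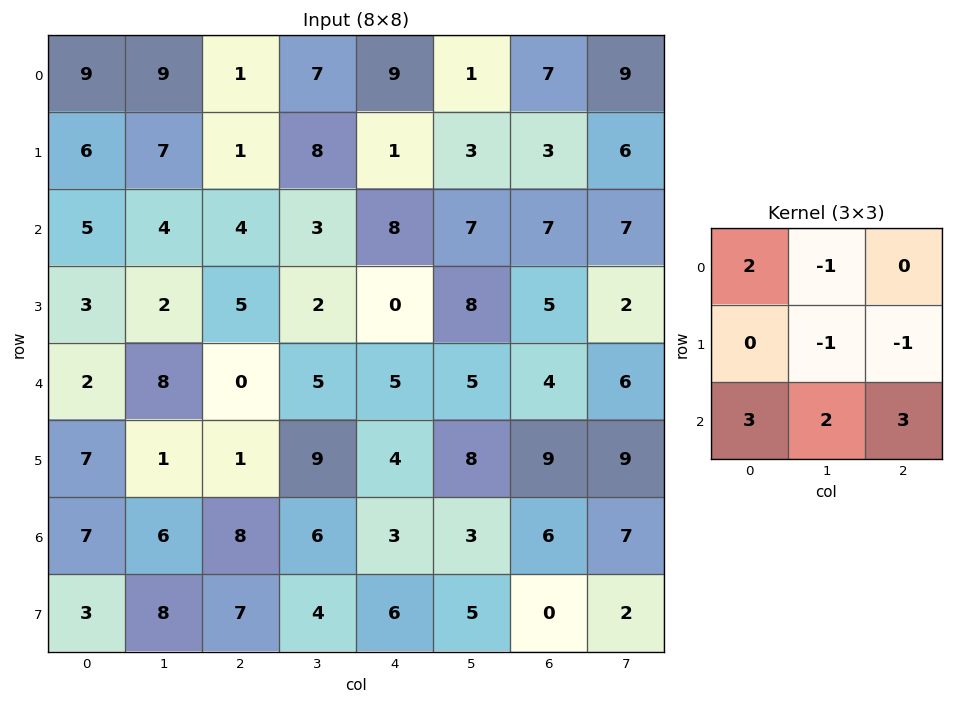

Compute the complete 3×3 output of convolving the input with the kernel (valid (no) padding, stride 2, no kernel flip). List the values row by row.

36 28 70
21 28 33
51 27 21

Output[0,0]: The receptive field on the input at this output position is [9 9 1 / 6 7 1 / 5 4 4]. Elementwise product with the kernel and sum: 9·2 + 9·-1 + 7·-1 + 1·-1 + 5·3 + 4·2 + 4·3.
Output[0,1]: The receptive field on the input at this output position is [1 7 9 / 1 8 1 / 4 3 8]. Elementwise product with the kernel and sum: 1·2 + 7·-1 + 8·-1 + 1·-1 + 4·3 + 3·2 + 8·3.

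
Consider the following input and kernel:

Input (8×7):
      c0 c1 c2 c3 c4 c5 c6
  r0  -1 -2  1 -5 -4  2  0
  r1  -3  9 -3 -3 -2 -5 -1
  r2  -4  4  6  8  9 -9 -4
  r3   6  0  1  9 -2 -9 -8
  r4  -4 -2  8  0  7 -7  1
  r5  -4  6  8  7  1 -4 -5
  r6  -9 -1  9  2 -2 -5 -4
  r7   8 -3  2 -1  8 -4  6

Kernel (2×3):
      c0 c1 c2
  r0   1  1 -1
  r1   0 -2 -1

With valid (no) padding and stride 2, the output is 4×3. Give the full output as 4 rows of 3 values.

Output[0,0]: The receptive field on the input at this output position is [-1 -2 1 / -3 9 -3]. Elementwise product with the kernel and sum: -1·1 + -2·1 + 1·-1 + 9·-2 + -3·-1.
Output[0,1]: The receptive field on the input at this output position is [1 -5 -4 / -3 -3 -2]. Elementwise product with the kernel and sum: 1·1 + -5·1 + -4·-1 + -3·-2 + -2·-1.

-19 8 9
-7 -11 30
-34 -14 12
-15 7 -1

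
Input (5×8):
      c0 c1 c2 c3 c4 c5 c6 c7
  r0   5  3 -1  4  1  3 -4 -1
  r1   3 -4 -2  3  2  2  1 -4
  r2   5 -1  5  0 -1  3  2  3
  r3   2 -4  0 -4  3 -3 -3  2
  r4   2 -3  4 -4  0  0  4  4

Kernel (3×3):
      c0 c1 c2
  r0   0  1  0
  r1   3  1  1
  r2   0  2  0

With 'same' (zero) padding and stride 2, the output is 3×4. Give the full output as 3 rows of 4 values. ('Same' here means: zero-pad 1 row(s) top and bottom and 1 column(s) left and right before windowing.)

14 8 20 6
11 0 10 9
1 -9 -9 5

Output[0,0]: The receptive field on the zero-padded input at this output position is [0 0 0 / 0 5 3 / 0 3 -4]. Elementwise product with the kernel and sum: 0·1 + 0·3 + 5·1 + 3·1 + 3·2.
Output[0,1]: The receptive field on the zero-padded input at this output position is [0 0 0 / 3 -1 4 / -4 -2 3]. Elementwise product with the kernel and sum: 0·1 + 3·3 + -1·1 + 4·1 + -2·2.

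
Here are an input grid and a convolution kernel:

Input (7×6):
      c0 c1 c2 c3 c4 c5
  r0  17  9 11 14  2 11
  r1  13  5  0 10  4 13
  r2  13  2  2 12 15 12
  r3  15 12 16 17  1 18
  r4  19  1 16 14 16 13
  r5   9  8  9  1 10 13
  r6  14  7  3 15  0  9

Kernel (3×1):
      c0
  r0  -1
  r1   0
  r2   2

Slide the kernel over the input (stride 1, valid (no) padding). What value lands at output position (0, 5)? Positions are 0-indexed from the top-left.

13

The receptive field on the input at this output position is [11 / 13 / 12]. Elementwise product with the kernel and sum: 11·-1 + 12·2.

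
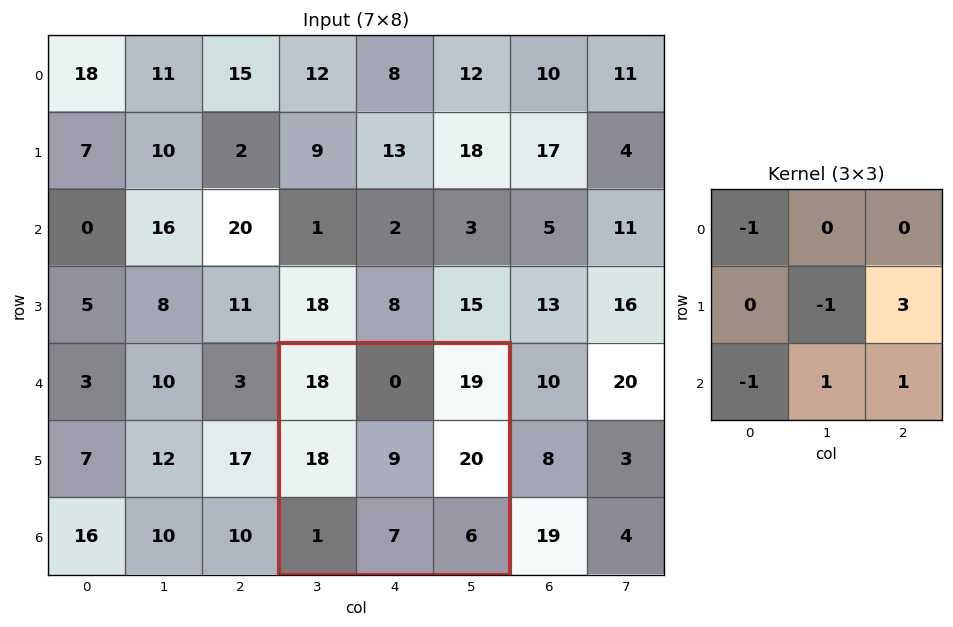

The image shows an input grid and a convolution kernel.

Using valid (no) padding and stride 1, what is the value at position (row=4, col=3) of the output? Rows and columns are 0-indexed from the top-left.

The receptive field on the input at this output position is [18 0 19 / 18 9 20 / 1 7 6]. Elementwise product with the kernel and sum: 18·-1 + 9·-1 + 20·3 + 1·-1 + 7·1 + 6·1.

45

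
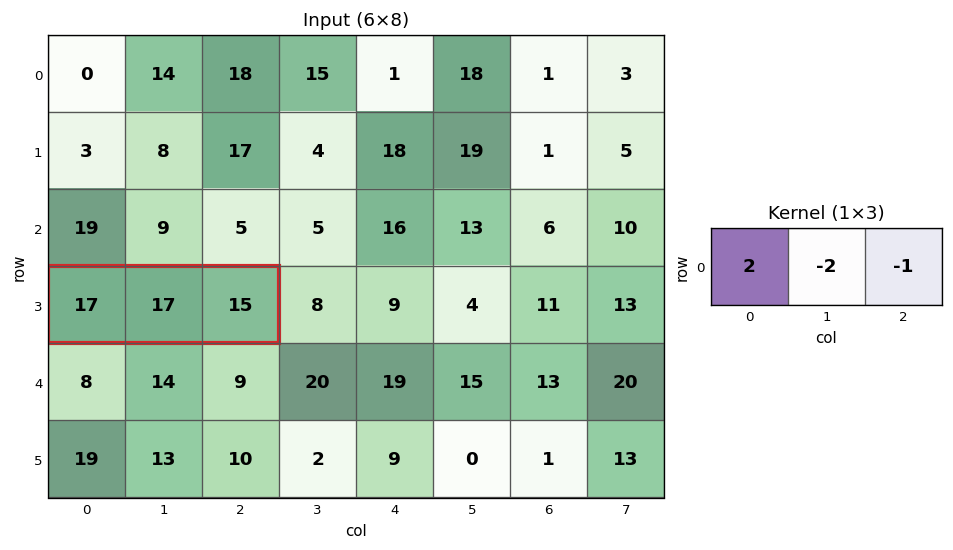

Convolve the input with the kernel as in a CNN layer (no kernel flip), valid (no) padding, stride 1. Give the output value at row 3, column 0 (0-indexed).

-15

The receptive field on the input at this output position is [17 17 15]. Elementwise product with the kernel and sum: 17·2 + 17·-2 + 15·-1.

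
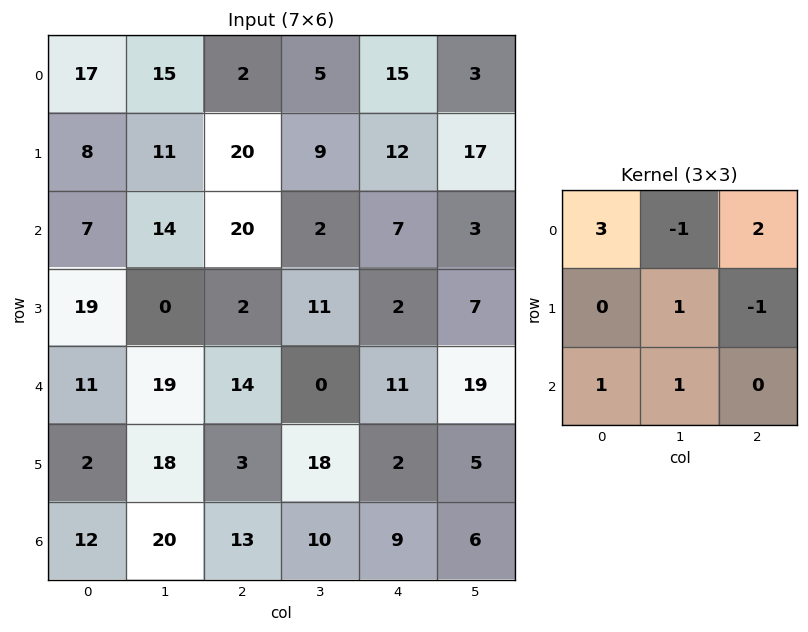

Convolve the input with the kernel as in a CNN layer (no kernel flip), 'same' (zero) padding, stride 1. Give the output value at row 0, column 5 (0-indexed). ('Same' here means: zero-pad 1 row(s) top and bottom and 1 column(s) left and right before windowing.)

32

The receptive field on the zero-padded input at this output position is [0 0 0 / 15 3 0 / 12 17 0]. Elementwise product with the kernel and sum: 0·3 + 0·-1 + 0·2 + 3·1 + 0·-1 + 12·1 + 17·1.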